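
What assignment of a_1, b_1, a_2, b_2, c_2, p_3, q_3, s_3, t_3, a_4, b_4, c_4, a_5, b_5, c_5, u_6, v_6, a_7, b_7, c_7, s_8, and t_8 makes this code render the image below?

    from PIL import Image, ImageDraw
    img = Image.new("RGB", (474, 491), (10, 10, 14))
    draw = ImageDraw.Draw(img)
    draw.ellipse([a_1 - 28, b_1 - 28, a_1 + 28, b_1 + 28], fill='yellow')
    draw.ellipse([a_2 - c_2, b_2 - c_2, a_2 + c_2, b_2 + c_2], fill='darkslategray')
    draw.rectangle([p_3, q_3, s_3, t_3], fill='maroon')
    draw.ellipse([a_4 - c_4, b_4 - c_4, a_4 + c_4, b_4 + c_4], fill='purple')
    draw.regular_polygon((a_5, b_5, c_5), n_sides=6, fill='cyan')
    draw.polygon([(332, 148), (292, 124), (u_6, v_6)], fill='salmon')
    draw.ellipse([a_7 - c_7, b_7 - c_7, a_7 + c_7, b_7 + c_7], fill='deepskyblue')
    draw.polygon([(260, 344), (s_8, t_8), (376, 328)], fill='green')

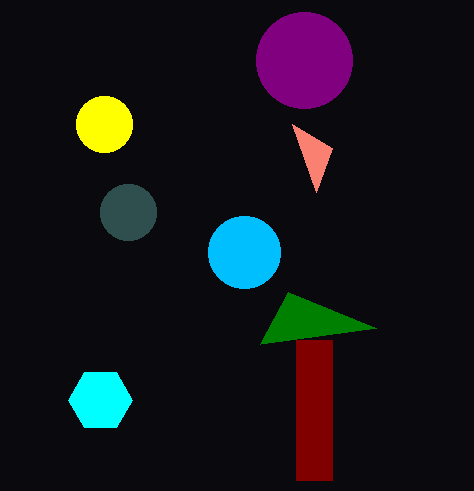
a_1 = 104; b_1 = 124; a_2 = 128; b_2 = 212; c_2 = 28; p_3 = 296; q_3 = 340; s_3 = 332; t_3 = 480; a_4 = 304; b_4 = 60; c_4 = 48; a_5 = 100; b_5 = 400; c_5 = 32; u_6 = 316; v_6 = 192; a_7 = 244; b_7 = 252; c_7 = 36; s_8 = 288; t_8 = 292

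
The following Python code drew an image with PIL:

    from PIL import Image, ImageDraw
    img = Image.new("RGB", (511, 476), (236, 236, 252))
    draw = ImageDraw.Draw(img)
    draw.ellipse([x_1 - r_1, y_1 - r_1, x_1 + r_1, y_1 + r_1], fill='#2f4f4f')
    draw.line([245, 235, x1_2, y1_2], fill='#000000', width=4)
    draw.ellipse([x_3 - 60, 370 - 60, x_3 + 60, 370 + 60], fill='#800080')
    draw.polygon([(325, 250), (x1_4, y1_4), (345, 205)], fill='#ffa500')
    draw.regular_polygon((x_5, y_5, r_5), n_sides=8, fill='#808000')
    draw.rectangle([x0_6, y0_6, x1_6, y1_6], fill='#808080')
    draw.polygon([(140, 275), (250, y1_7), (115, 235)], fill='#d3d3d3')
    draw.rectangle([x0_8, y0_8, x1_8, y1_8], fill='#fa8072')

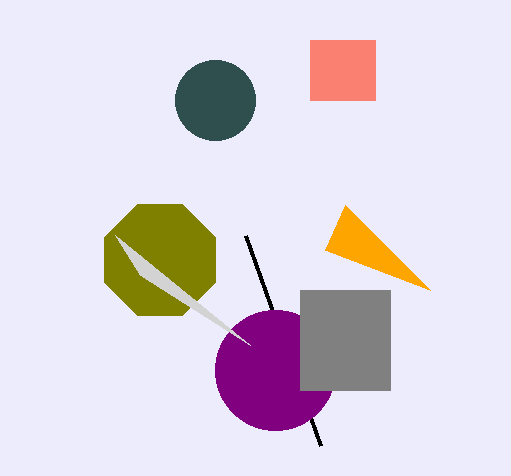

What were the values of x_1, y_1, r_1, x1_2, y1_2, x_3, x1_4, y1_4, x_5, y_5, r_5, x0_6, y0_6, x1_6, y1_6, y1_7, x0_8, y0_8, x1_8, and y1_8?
x_1 = 215
y_1 = 100
r_1 = 40
x1_2 = 320
y1_2 = 445
x_3 = 275
x1_4 = 430
y1_4 = 290
x_5 = 160
y_5 = 260
r_5 = 60
x0_6 = 300
y0_6 = 290
x1_6 = 390
y1_6 = 390
y1_7 = 345
x0_8 = 310
y0_8 = 40
x1_8 = 375
y1_8 = 100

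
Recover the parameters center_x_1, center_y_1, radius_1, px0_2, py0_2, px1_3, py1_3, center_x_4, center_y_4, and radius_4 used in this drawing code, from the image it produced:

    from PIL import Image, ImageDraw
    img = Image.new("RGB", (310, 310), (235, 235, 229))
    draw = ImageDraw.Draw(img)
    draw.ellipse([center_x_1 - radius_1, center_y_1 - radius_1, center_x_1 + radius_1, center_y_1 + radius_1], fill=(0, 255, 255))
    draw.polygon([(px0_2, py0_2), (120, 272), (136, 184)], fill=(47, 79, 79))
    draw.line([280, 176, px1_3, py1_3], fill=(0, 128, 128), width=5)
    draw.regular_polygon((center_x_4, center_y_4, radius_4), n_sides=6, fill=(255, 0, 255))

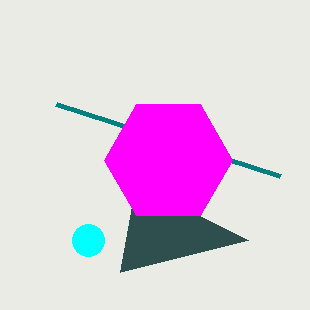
center_x_1 = 88; center_y_1 = 240; radius_1 = 16; px0_2 = 248; py0_2 = 240; px1_3 = 56; py1_3 = 104; center_x_4 = 168; center_y_4 = 160; radius_4 = 64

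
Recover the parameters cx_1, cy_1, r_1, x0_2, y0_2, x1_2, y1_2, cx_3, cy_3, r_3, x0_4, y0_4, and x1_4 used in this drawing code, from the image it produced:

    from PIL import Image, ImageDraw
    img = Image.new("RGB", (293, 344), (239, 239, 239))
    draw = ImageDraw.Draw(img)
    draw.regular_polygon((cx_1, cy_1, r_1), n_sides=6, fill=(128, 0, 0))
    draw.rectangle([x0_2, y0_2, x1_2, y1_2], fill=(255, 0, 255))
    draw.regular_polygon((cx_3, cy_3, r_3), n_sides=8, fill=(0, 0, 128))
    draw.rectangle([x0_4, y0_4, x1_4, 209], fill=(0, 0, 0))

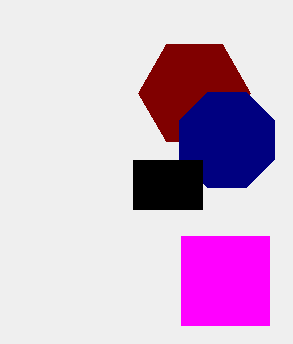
cx_1 = 194; cy_1 = 93; r_1 = 56; x0_2 = 181; y0_2 = 236; x1_2 = 269; y1_2 = 325; cx_3 = 227; cy_3 = 140; r_3 = 51; x0_4 = 133; y0_4 = 160; x1_4 = 202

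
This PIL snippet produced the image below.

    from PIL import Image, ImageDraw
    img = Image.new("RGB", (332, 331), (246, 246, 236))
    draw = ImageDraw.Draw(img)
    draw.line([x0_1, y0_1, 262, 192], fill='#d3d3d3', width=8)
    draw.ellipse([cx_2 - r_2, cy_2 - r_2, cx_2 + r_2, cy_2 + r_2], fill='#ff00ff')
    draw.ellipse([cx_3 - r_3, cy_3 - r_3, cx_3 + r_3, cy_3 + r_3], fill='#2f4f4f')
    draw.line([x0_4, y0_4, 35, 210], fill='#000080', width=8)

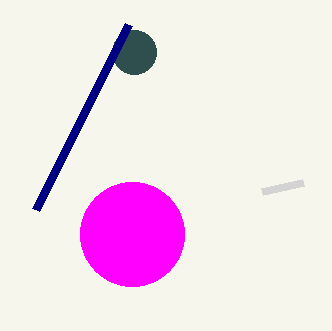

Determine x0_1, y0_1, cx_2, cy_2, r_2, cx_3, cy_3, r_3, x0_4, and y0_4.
x0_1 = 303; y0_1 = 183; cx_2 = 132; cy_2 = 234; r_2 = 52; cx_3 = 134; cy_3 = 52; r_3 = 22; x0_4 = 128; y0_4 = 25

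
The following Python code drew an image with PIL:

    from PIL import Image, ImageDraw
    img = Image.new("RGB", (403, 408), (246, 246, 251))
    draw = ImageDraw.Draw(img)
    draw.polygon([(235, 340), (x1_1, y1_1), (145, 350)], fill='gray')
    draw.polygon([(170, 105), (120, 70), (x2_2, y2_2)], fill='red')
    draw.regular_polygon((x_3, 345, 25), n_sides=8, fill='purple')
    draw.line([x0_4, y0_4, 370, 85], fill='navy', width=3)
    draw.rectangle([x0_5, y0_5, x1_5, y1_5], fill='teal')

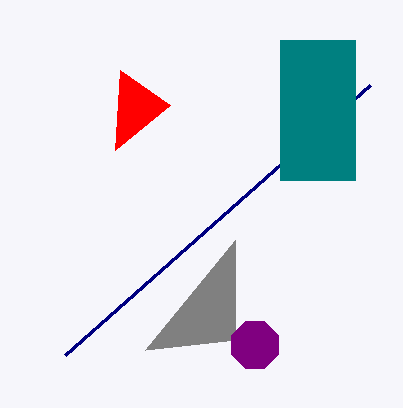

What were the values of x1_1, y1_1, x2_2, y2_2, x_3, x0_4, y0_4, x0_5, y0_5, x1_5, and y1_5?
x1_1 = 235; y1_1 = 240; x2_2 = 115; y2_2 = 150; x_3 = 255; x0_4 = 65; y0_4 = 355; x0_5 = 280; y0_5 = 40; x1_5 = 355; y1_5 = 180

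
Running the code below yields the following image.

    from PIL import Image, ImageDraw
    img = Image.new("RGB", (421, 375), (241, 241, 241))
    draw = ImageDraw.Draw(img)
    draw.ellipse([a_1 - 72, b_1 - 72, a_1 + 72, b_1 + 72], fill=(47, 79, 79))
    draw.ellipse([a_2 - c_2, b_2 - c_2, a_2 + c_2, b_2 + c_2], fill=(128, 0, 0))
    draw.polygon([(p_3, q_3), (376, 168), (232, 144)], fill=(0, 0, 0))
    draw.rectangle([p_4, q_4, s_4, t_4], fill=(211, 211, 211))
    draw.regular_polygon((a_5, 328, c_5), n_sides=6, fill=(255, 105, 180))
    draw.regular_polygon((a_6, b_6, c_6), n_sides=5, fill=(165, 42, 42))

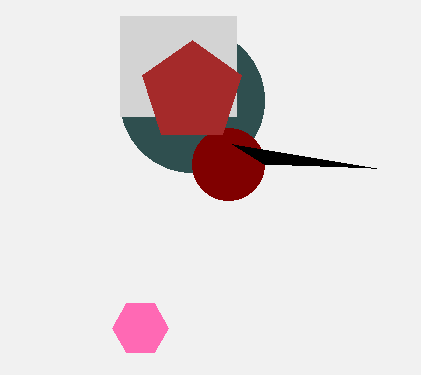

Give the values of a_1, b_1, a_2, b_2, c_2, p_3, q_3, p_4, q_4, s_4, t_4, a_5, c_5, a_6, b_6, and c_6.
a_1 = 192
b_1 = 100
a_2 = 228
b_2 = 164
c_2 = 36
p_3 = 264
q_3 = 164
p_4 = 120
q_4 = 16
s_4 = 236
t_4 = 116
a_5 = 140
c_5 = 28
a_6 = 192
b_6 = 92
c_6 = 52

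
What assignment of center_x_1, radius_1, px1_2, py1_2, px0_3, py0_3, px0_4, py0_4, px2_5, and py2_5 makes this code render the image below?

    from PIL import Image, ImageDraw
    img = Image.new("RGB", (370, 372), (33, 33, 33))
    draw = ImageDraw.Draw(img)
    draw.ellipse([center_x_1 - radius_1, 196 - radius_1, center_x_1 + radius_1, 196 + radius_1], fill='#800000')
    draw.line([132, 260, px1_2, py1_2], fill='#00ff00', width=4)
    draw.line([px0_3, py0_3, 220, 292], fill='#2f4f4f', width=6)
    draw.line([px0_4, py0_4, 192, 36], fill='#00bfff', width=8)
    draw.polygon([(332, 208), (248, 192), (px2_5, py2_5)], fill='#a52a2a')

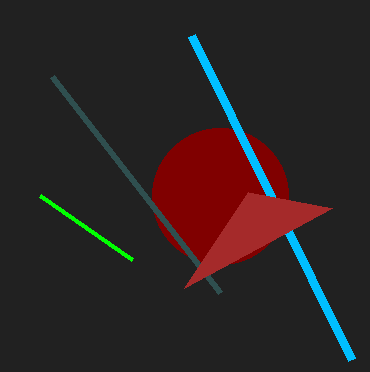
center_x_1 = 220
radius_1 = 68
px1_2 = 40
py1_2 = 196
px0_3 = 52
py0_3 = 76
px0_4 = 352
py0_4 = 360
px2_5 = 184
py2_5 = 288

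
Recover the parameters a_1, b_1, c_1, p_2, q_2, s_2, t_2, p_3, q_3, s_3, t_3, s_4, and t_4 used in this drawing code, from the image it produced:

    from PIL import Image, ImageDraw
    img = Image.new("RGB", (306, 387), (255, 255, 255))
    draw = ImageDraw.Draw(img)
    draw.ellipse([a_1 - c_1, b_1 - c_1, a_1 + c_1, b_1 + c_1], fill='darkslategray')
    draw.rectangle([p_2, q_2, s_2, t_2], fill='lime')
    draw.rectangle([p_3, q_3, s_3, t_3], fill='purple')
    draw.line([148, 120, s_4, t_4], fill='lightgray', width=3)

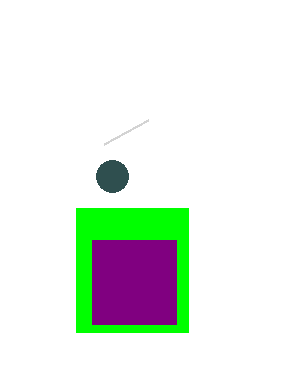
a_1 = 112
b_1 = 176
c_1 = 16
p_2 = 76
q_2 = 208
s_2 = 188
t_2 = 332
p_3 = 92
q_3 = 240
s_3 = 176
t_3 = 324
s_4 = 104
t_4 = 144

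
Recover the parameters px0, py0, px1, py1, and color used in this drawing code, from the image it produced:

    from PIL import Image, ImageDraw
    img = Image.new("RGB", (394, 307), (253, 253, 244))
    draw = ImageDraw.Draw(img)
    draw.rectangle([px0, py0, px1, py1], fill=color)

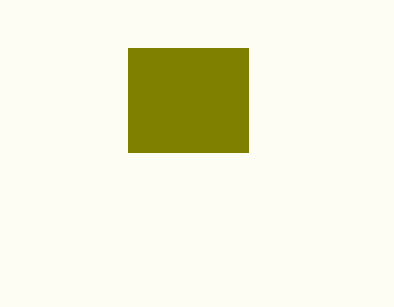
px0 = 128
py0 = 48
px1 = 248
py1 = 152
color = 'olive'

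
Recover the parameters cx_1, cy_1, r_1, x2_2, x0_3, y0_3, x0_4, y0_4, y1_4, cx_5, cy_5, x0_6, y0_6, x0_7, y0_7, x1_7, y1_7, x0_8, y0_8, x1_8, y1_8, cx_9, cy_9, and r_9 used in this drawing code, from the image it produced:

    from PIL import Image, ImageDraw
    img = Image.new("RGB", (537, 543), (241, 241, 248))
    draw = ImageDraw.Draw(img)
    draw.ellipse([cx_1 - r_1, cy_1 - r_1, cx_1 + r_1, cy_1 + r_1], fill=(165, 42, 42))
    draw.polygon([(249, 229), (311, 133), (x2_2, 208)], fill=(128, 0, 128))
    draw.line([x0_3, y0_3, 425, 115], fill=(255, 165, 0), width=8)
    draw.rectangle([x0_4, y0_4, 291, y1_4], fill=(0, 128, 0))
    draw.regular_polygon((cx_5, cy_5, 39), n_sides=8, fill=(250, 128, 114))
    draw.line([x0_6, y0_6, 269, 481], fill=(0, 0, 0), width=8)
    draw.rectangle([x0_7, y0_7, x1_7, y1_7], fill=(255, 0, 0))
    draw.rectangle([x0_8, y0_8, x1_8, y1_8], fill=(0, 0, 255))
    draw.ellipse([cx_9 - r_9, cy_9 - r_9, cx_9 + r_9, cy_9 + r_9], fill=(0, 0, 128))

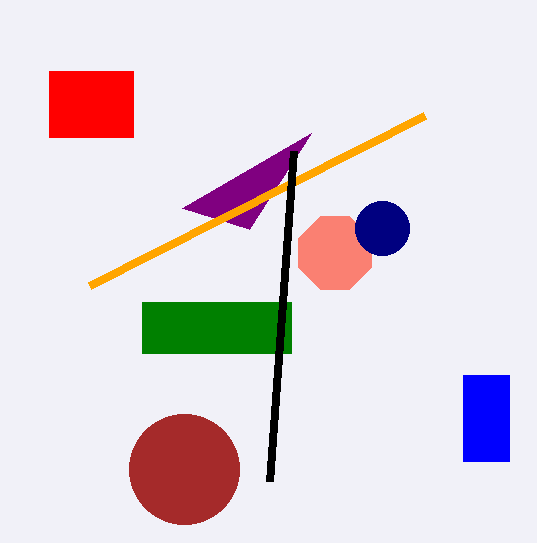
cx_1 = 184
cy_1 = 469
r_1 = 55
x2_2 = 182
x0_3 = 90
y0_3 = 285
x0_4 = 142
y0_4 = 302
y1_4 = 353
cx_5 = 335
cy_5 = 253
x0_6 = 293
y0_6 = 151
x0_7 = 49
y0_7 = 71
x1_7 = 133
y1_7 = 137
x0_8 = 463
y0_8 = 375
x1_8 = 509
y1_8 = 461
cx_9 = 382
cy_9 = 228
r_9 = 27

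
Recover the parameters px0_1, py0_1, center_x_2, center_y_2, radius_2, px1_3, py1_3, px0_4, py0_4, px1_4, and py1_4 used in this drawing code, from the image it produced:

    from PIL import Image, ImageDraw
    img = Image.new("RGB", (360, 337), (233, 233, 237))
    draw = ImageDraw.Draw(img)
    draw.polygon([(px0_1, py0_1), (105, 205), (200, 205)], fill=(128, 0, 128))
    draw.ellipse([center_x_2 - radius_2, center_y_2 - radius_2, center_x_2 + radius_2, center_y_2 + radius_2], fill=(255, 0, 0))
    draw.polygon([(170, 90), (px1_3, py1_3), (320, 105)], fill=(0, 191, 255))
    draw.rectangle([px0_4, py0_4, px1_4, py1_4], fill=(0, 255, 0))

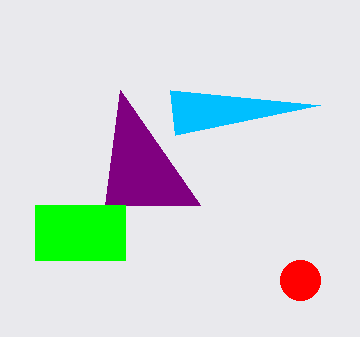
px0_1 = 120
py0_1 = 90
center_x_2 = 300
center_y_2 = 280
radius_2 = 20
px1_3 = 175
py1_3 = 135
px0_4 = 35
py0_4 = 205
px1_4 = 125
py1_4 = 260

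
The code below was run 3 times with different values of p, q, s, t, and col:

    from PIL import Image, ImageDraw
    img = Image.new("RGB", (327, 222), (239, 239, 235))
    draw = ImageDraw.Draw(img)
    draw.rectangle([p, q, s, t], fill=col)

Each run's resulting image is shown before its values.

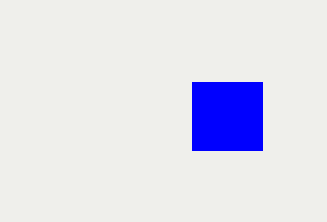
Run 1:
p = 192
q = 82
s = 262
t = 150
col = 'blue'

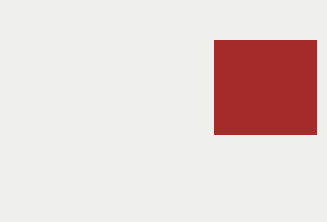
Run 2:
p = 214, q = 40, s = 316, t = 134, col = 'brown'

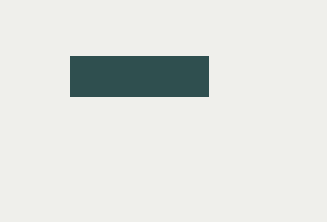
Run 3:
p = 70, q = 56, s = 208, t = 96, col = 'darkslategray'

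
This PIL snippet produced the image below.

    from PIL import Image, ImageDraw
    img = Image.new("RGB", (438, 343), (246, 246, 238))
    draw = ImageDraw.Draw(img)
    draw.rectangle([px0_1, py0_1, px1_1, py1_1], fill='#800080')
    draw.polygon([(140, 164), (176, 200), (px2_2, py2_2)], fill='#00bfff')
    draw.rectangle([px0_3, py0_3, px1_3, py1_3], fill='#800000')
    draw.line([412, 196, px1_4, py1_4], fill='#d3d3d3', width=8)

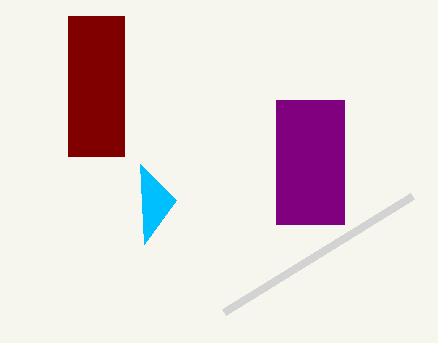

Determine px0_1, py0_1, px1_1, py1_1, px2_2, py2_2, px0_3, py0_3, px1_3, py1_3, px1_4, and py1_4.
px0_1 = 276, py0_1 = 100, px1_1 = 344, py1_1 = 224, px2_2 = 144, py2_2 = 244, px0_3 = 68, py0_3 = 16, px1_3 = 124, py1_3 = 156, px1_4 = 224, py1_4 = 312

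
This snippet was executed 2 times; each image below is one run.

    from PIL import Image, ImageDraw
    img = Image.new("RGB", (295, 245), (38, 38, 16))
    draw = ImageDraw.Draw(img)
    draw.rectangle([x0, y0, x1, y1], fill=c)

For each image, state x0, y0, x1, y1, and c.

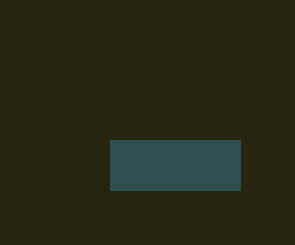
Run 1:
x0 = 110, y0 = 140, x1 = 240, y1 = 190, c = 'darkslategray'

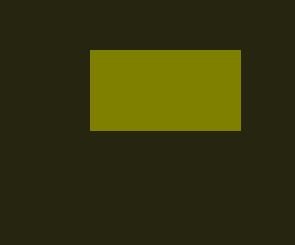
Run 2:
x0 = 90; y0 = 50; x1 = 240; y1 = 130; c = 'olive'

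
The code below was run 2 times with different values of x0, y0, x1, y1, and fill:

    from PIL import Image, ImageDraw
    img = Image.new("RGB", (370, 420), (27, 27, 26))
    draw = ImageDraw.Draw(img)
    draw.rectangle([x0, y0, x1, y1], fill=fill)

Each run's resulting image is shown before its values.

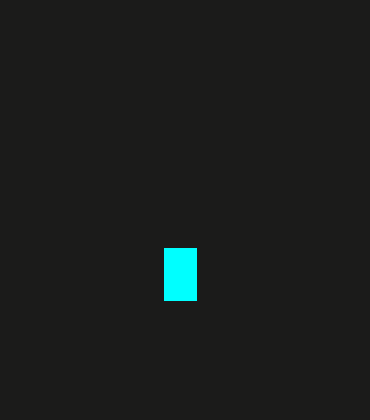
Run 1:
x0 = 164; y0 = 248; x1 = 196; y1 = 300; fill = 'cyan'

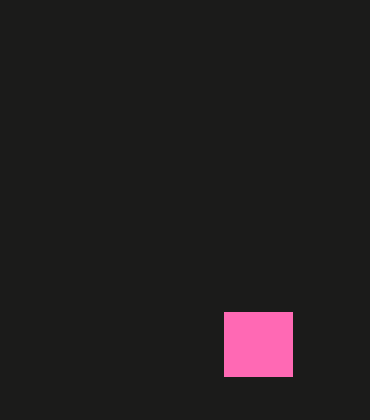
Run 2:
x0 = 224
y0 = 312
x1 = 292
y1 = 376
fill = 'hotpink'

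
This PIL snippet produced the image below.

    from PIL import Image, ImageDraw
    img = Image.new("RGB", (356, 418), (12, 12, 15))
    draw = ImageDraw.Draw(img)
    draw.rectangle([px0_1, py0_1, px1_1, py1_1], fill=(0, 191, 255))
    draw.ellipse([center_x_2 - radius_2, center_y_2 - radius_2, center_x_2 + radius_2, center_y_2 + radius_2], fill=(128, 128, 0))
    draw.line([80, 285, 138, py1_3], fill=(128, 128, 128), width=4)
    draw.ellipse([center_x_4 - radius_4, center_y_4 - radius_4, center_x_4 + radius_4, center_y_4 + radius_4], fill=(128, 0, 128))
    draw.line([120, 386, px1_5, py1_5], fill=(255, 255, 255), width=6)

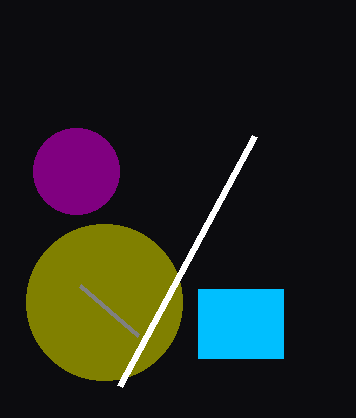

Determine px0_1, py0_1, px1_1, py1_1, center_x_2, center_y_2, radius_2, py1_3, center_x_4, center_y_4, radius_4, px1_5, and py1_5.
px0_1 = 198; py0_1 = 289; px1_1 = 283; py1_1 = 358; center_x_2 = 104; center_y_2 = 302; radius_2 = 78; py1_3 = 335; center_x_4 = 76; center_y_4 = 171; radius_4 = 43; px1_5 = 255; py1_5 = 136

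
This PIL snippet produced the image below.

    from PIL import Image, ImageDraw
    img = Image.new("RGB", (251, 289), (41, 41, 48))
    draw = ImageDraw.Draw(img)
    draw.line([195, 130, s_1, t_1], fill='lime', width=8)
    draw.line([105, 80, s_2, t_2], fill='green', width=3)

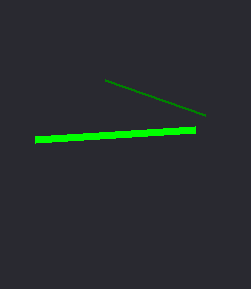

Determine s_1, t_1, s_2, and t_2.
s_1 = 35, t_1 = 140, s_2 = 205, t_2 = 115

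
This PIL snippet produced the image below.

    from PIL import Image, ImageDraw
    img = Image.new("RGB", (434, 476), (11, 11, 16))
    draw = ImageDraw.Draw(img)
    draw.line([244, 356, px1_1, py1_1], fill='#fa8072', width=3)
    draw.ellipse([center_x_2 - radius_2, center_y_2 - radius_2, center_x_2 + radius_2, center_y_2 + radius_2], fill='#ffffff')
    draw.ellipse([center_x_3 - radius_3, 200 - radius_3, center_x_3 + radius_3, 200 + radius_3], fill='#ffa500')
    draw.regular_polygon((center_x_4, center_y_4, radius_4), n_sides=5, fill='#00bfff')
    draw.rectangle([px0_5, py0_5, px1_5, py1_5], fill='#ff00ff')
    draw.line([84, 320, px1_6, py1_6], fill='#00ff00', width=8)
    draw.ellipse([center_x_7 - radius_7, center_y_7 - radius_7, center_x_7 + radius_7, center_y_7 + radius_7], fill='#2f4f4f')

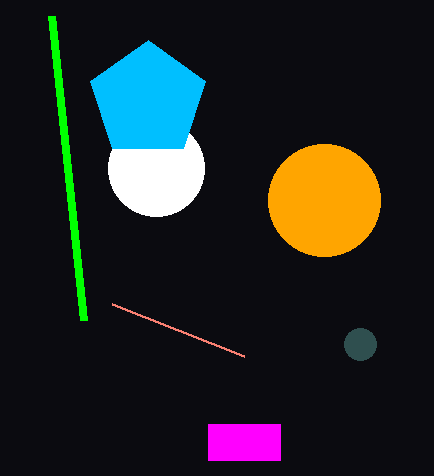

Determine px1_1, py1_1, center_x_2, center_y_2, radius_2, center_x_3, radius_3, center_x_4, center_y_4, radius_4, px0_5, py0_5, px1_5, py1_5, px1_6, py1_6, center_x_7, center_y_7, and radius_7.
px1_1 = 112
py1_1 = 304
center_x_2 = 156
center_y_2 = 168
radius_2 = 48
center_x_3 = 324
radius_3 = 56
center_x_4 = 148
center_y_4 = 100
radius_4 = 60
px0_5 = 208
py0_5 = 424
px1_5 = 280
py1_5 = 460
px1_6 = 52
py1_6 = 16
center_x_7 = 360
center_y_7 = 344
radius_7 = 16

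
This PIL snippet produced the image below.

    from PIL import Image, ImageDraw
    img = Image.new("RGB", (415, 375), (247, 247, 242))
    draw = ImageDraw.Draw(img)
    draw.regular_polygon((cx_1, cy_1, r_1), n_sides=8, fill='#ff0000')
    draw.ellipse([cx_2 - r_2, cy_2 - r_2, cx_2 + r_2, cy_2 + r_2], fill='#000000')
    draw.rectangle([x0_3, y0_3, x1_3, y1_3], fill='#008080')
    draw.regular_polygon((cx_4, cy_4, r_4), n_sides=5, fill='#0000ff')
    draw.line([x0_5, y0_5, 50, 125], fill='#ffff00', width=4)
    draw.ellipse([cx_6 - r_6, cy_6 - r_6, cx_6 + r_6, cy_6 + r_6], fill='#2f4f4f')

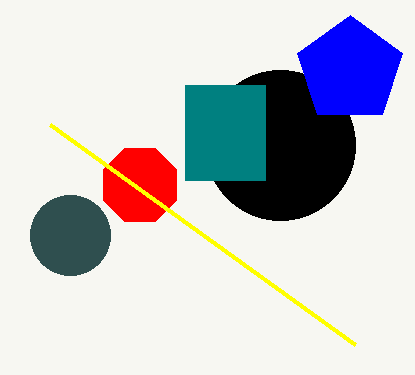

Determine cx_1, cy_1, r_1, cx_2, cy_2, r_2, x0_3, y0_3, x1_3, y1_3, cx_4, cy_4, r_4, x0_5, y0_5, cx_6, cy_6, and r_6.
cx_1 = 140
cy_1 = 185
r_1 = 40
cx_2 = 280
cy_2 = 145
r_2 = 75
x0_3 = 185
y0_3 = 85
x1_3 = 265
y1_3 = 180
cx_4 = 350
cy_4 = 70
r_4 = 55
x0_5 = 355
y0_5 = 345
cx_6 = 70
cy_6 = 235
r_6 = 40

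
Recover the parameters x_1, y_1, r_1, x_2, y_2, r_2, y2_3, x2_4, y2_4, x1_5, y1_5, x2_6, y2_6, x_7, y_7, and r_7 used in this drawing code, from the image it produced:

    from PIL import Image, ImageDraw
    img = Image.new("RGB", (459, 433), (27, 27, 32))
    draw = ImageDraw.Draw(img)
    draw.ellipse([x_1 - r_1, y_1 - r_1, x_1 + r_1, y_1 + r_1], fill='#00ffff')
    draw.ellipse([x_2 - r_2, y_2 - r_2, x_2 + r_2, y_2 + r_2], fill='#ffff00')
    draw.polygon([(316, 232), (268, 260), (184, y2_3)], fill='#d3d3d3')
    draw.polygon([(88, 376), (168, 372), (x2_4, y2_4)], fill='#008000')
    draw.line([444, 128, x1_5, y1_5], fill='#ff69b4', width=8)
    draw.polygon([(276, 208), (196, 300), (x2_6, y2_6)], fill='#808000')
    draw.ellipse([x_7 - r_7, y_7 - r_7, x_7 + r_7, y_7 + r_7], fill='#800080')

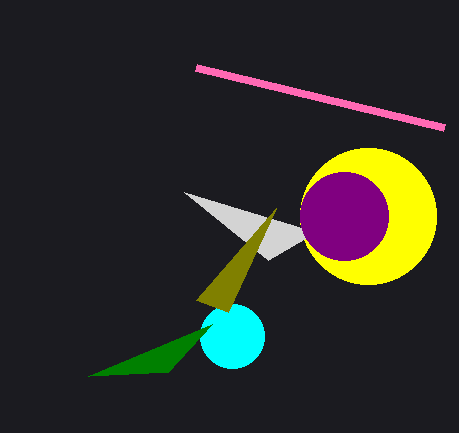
x_1 = 232, y_1 = 336, r_1 = 32, x_2 = 368, y_2 = 216, r_2 = 68, y2_3 = 192, x2_4 = 212, y2_4 = 324, x1_5 = 196, y1_5 = 68, x2_6 = 228, y2_6 = 312, x_7 = 344, y_7 = 216, r_7 = 44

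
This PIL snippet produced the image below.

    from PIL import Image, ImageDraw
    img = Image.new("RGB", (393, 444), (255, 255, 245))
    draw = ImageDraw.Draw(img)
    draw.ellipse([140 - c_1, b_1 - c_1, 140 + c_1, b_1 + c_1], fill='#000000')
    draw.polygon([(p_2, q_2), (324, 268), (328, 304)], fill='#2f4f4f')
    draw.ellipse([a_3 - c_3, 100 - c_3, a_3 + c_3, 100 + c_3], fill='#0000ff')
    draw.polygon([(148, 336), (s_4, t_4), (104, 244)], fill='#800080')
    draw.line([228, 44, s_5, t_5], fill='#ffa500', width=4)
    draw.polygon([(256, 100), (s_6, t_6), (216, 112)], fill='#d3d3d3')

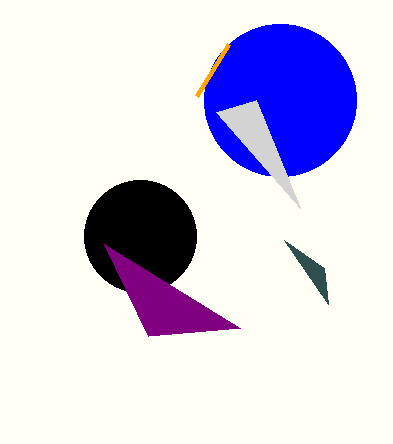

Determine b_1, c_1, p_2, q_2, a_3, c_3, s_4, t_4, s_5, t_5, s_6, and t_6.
b_1 = 236
c_1 = 56
p_2 = 284
q_2 = 240
a_3 = 280
c_3 = 76
s_4 = 240
t_4 = 328
s_5 = 196
t_5 = 96
s_6 = 300
t_6 = 208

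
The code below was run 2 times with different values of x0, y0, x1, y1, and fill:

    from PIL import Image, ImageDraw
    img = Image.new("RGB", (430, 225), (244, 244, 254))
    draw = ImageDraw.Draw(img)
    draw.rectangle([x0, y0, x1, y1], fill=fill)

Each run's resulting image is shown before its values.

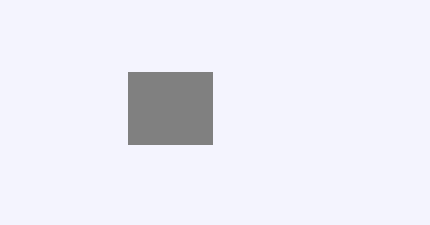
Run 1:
x0 = 128; y0 = 72; x1 = 212; y1 = 144; fill = 'gray'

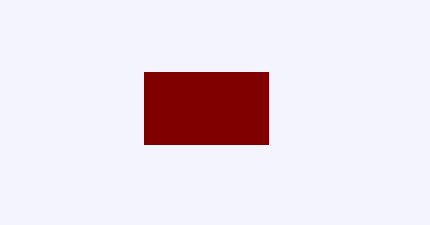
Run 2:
x0 = 144; y0 = 72; x1 = 268; y1 = 144; fill = 'maroon'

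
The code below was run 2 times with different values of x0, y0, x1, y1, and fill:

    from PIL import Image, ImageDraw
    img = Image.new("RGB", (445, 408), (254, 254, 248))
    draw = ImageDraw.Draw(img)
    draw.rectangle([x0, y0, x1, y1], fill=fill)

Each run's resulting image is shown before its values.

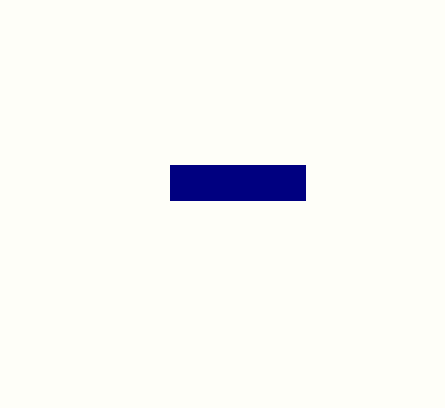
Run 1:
x0 = 170, y0 = 165, x1 = 305, y1 = 200, fill = 'navy'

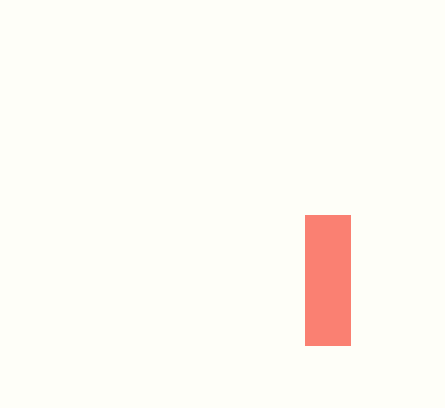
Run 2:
x0 = 305; y0 = 215; x1 = 350; y1 = 345; fill = 'salmon'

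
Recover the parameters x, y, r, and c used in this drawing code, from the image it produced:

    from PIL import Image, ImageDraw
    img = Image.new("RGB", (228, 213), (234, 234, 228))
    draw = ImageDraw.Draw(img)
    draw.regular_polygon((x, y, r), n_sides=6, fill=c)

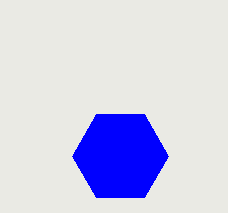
x = 120, y = 156, r = 48, c = 'blue'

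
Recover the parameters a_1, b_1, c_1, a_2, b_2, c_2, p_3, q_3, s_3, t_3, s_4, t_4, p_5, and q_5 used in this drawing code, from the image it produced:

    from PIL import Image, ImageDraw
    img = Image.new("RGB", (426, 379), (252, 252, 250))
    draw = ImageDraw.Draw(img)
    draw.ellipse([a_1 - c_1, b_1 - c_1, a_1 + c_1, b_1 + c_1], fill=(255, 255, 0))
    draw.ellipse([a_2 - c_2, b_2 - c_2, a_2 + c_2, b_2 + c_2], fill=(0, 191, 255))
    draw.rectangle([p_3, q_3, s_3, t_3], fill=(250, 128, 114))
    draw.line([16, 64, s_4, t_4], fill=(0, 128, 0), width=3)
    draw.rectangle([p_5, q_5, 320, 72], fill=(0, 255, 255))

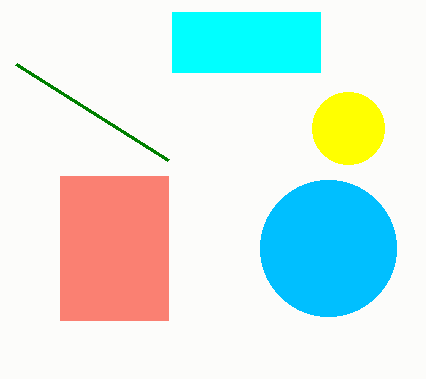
a_1 = 348; b_1 = 128; c_1 = 36; a_2 = 328; b_2 = 248; c_2 = 68; p_3 = 60; q_3 = 176; s_3 = 168; t_3 = 320; s_4 = 168; t_4 = 160; p_5 = 172; q_5 = 12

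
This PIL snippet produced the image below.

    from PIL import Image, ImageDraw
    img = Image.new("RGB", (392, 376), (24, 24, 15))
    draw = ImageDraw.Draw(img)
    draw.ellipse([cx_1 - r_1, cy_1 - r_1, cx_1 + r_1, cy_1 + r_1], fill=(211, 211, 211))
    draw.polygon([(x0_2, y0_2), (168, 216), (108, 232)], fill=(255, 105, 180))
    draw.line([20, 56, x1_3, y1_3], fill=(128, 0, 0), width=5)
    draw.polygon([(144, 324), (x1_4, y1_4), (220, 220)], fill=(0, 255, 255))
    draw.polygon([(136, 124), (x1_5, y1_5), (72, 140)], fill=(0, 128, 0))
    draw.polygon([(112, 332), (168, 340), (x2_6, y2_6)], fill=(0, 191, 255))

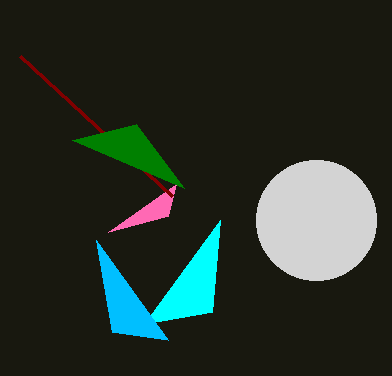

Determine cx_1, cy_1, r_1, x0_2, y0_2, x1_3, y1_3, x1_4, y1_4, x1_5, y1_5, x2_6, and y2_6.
cx_1 = 316; cy_1 = 220; r_1 = 60; x0_2 = 176; y0_2 = 184; x1_3 = 172; y1_3 = 196; x1_4 = 212; y1_4 = 312; x1_5 = 184; y1_5 = 188; x2_6 = 96; y2_6 = 240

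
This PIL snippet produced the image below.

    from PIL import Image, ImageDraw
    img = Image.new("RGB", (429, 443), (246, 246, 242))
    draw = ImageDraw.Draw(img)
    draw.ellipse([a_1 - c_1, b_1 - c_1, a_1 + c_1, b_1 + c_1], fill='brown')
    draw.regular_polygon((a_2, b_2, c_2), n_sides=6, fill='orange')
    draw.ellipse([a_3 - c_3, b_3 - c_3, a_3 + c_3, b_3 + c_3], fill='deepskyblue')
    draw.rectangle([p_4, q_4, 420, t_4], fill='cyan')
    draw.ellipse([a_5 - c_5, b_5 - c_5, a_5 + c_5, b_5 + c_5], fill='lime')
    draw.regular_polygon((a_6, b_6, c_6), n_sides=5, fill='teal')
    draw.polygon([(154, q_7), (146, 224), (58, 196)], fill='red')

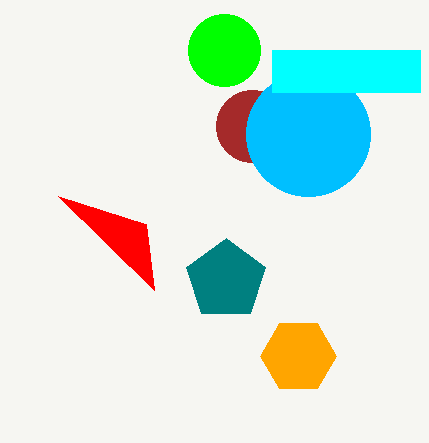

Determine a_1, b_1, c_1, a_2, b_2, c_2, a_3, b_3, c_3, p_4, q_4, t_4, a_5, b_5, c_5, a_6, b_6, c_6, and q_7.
a_1 = 252; b_1 = 126; c_1 = 36; a_2 = 298; b_2 = 356; c_2 = 38; a_3 = 308; b_3 = 134; c_3 = 62; p_4 = 272; q_4 = 50; t_4 = 92; a_5 = 224; b_5 = 50; c_5 = 36; a_6 = 226; b_6 = 280; c_6 = 42; q_7 = 290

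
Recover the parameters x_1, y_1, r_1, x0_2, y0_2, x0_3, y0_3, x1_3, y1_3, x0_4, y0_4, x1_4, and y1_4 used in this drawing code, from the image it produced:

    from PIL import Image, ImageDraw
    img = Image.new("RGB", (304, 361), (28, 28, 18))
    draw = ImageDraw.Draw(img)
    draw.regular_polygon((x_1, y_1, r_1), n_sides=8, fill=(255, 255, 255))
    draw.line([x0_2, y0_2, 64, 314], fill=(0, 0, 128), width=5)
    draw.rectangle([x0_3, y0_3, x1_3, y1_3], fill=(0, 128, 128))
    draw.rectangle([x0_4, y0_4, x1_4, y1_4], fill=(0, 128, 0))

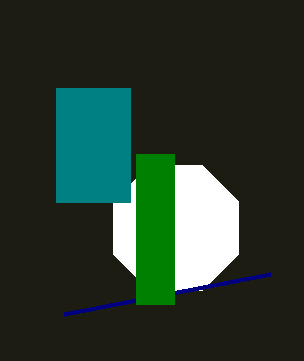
x_1 = 176
y_1 = 228
r_1 = 68
x0_2 = 270
y0_2 = 274
x0_3 = 56
y0_3 = 88
x1_3 = 130
y1_3 = 202
x0_4 = 136
y0_4 = 154
x1_4 = 174
y1_4 = 304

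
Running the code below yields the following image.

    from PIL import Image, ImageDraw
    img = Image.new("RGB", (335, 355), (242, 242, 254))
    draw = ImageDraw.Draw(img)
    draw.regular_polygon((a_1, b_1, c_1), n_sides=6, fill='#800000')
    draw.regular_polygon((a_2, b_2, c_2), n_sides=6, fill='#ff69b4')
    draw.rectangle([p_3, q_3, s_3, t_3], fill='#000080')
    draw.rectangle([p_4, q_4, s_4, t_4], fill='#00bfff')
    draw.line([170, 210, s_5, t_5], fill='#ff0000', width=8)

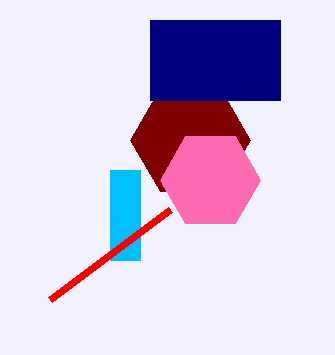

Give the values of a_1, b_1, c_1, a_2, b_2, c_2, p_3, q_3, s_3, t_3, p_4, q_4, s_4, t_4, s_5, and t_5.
a_1 = 190
b_1 = 140
c_1 = 60
a_2 = 210
b_2 = 180
c_2 = 50
p_3 = 150
q_3 = 20
s_3 = 280
t_3 = 100
p_4 = 110
q_4 = 170
s_4 = 140
t_4 = 260
s_5 = 50
t_5 = 300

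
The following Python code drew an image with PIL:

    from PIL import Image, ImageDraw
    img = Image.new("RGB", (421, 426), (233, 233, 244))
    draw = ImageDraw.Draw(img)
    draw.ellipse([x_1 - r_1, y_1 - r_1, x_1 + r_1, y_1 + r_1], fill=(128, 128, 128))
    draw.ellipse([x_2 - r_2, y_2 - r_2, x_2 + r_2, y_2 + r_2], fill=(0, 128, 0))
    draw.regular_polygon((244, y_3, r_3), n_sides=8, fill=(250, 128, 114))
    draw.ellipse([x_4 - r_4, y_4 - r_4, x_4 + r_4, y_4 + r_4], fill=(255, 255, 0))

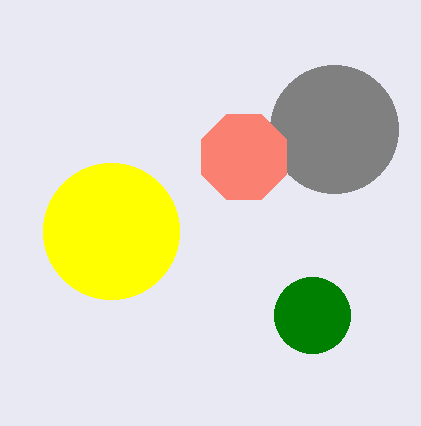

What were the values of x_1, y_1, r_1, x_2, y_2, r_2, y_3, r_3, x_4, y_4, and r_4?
x_1 = 334, y_1 = 129, r_1 = 64, x_2 = 312, y_2 = 315, r_2 = 38, y_3 = 157, r_3 = 46, x_4 = 111, y_4 = 231, r_4 = 68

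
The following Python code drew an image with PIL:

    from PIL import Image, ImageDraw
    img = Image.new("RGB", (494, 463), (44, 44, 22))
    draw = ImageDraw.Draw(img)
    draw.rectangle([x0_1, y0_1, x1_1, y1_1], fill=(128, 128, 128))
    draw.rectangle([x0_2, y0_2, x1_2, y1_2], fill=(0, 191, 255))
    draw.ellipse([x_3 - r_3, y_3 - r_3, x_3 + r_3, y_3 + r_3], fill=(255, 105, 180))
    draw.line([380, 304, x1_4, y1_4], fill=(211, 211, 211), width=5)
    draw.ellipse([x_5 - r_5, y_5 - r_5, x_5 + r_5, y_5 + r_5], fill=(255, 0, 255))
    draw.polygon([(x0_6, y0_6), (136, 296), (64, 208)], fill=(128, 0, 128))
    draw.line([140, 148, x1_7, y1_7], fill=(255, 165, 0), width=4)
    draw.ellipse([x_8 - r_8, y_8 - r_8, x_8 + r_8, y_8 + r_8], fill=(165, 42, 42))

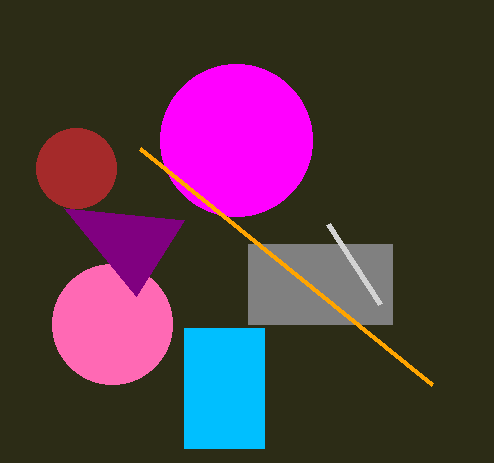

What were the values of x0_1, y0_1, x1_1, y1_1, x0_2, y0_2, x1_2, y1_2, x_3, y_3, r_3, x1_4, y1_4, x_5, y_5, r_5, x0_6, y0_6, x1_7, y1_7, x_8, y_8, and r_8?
x0_1 = 248; y0_1 = 244; x1_1 = 392; y1_1 = 324; x0_2 = 184; y0_2 = 328; x1_2 = 264; y1_2 = 448; x_3 = 112; y_3 = 324; r_3 = 60; x1_4 = 328; y1_4 = 224; x_5 = 236; y_5 = 140; r_5 = 76; x0_6 = 184; y0_6 = 220; x1_7 = 432; y1_7 = 384; x_8 = 76; y_8 = 168; r_8 = 40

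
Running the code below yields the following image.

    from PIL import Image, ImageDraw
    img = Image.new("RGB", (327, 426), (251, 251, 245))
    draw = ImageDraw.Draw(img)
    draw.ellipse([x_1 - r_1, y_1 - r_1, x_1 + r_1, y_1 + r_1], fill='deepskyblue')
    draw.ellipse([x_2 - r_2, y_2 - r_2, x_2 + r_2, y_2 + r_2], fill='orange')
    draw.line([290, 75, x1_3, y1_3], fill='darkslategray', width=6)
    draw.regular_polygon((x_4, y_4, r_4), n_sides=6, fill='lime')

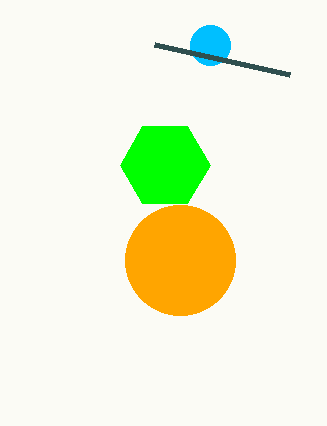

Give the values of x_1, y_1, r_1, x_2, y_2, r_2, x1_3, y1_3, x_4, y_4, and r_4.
x_1 = 210
y_1 = 45
r_1 = 20
x_2 = 180
y_2 = 260
r_2 = 55
x1_3 = 155
y1_3 = 45
x_4 = 165
y_4 = 165
r_4 = 45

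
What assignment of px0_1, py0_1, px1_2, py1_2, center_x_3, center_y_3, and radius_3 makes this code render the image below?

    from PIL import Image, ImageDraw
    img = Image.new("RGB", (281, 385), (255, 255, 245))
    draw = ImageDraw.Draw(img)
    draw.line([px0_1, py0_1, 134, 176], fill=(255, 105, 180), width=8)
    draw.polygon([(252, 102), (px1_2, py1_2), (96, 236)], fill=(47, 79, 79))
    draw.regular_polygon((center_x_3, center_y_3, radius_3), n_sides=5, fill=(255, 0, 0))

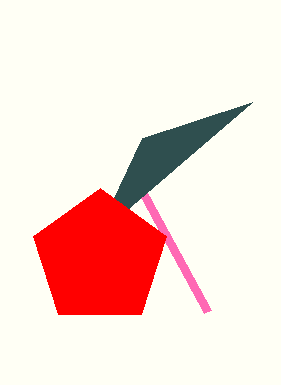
px0_1 = 208
py0_1 = 312
px1_2 = 142
py1_2 = 138
center_x_3 = 100
center_y_3 = 258
radius_3 = 70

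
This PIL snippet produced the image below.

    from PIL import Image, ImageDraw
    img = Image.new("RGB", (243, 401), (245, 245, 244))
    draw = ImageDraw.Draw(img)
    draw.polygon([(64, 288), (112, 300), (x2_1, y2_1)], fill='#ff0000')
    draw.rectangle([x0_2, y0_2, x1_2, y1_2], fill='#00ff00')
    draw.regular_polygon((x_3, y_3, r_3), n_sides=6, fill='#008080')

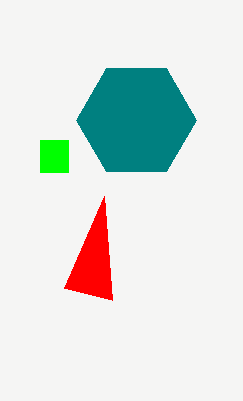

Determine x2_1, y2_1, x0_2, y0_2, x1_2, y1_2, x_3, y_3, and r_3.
x2_1 = 104, y2_1 = 196, x0_2 = 40, y0_2 = 140, x1_2 = 68, y1_2 = 172, x_3 = 136, y_3 = 120, r_3 = 60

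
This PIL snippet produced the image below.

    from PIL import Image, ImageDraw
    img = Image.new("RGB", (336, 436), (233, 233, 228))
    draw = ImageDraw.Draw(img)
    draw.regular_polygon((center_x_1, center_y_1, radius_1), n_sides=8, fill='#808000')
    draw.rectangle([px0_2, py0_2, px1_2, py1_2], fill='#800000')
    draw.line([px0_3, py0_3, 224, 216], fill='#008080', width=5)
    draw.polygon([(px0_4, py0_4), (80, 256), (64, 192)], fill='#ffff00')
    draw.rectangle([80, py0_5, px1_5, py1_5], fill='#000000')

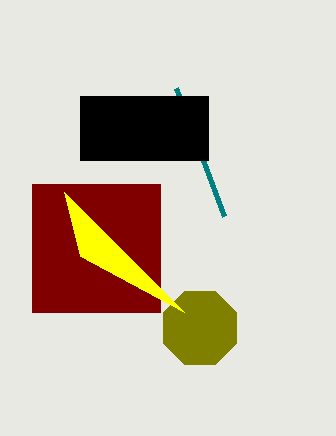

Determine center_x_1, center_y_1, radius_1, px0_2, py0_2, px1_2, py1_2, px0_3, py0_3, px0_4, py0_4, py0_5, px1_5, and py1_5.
center_x_1 = 200
center_y_1 = 328
radius_1 = 40
px0_2 = 32
py0_2 = 184
px1_2 = 160
py1_2 = 312
px0_3 = 176
py0_3 = 88
px0_4 = 184
py0_4 = 312
py0_5 = 96
px1_5 = 208
py1_5 = 160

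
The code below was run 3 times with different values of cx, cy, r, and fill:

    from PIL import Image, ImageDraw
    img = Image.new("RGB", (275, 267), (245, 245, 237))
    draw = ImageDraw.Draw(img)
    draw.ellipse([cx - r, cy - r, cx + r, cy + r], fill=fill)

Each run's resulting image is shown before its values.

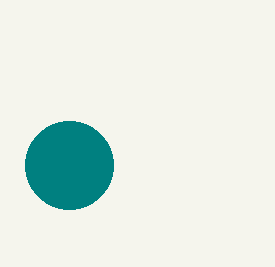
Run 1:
cx = 69
cy = 165
r = 44
fill = 'teal'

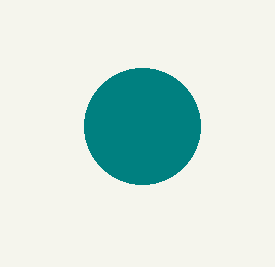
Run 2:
cx = 142, cy = 126, r = 58, fill = 'teal'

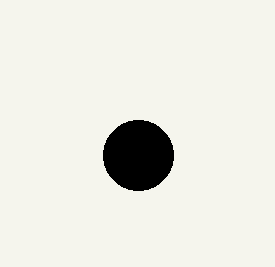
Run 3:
cx = 138, cy = 155, r = 35, fill = 'black'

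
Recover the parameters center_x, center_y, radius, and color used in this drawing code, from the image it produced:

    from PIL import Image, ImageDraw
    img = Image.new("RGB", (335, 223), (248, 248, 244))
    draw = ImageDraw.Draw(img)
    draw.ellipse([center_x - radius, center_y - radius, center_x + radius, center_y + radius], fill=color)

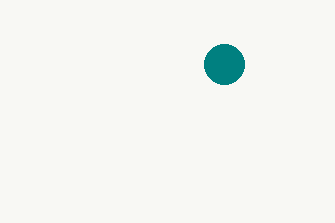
center_x = 224; center_y = 64; radius = 20; color = 'teal'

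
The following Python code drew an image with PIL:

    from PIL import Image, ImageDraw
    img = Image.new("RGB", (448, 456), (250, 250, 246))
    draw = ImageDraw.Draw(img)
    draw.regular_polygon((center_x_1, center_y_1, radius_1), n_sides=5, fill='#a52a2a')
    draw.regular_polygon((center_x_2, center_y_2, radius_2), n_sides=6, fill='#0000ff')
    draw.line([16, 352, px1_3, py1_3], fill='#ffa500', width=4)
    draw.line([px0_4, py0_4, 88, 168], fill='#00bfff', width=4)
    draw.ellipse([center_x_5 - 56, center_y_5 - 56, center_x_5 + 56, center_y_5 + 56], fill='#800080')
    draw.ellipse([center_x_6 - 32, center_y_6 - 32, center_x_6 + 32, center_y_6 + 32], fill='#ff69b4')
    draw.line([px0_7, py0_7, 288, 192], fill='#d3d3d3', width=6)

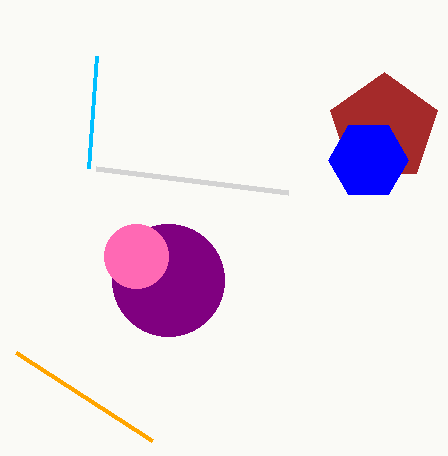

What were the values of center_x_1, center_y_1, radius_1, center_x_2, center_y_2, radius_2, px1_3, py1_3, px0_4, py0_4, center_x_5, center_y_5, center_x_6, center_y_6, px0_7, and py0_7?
center_x_1 = 384
center_y_1 = 128
radius_1 = 56
center_x_2 = 368
center_y_2 = 160
radius_2 = 40
px1_3 = 152
py1_3 = 440
px0_4 = 96
py0_4 = 56
center_x_5 = 168
center_y_5 = 280
center_x_6 = 136
center_y_6 = 256
px0_7 = 96
py0_7 = 168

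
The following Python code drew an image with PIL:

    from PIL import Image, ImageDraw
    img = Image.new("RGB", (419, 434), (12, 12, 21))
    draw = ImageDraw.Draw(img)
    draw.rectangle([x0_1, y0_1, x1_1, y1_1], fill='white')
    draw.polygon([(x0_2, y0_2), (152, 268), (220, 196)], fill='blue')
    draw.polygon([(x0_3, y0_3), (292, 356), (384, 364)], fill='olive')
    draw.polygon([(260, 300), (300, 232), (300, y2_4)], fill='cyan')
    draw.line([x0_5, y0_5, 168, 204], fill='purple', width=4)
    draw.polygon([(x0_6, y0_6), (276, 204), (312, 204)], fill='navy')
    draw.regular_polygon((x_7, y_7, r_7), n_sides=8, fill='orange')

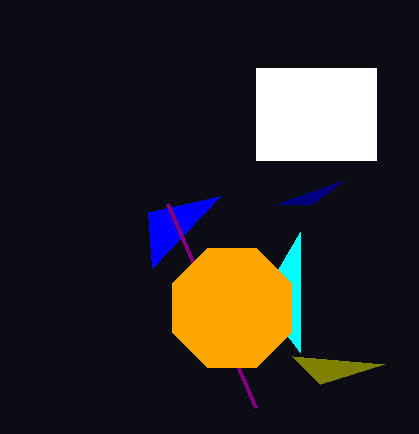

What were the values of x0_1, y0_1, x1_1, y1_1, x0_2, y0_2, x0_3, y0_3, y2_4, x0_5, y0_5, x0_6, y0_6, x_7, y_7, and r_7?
x0_1 = 256
y0_1 = 68
x1_1 = 376
y1_1 = 160
x0_2 = 148
y0_2 = 212
x0_3 = 320
y0_3 = 384
y2_4 = 352
x0_5 = 256
y0_5 = 408
x0_6 = 344
y0_6 = 180
x_7 = 232
y_7 = 308
r_7 = 64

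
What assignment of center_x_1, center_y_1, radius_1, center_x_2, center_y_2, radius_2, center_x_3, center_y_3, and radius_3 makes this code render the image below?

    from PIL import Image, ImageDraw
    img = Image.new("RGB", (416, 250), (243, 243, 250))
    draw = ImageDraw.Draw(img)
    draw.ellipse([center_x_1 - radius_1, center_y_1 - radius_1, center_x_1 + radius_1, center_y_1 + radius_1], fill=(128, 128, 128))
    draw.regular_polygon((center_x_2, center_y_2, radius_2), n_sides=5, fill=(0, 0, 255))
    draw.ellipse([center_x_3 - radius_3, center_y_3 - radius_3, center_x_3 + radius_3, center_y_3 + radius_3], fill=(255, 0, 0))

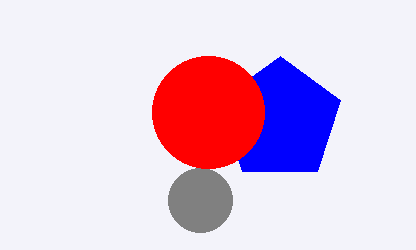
center_x_1 = 200, center_y_1 = 200, radius_1 = 32, center_x_2 = 280, center_y_2 = 120, radius_2 = 64, center_x_3 = 208, center_y_3 = 112, radius_3 = 56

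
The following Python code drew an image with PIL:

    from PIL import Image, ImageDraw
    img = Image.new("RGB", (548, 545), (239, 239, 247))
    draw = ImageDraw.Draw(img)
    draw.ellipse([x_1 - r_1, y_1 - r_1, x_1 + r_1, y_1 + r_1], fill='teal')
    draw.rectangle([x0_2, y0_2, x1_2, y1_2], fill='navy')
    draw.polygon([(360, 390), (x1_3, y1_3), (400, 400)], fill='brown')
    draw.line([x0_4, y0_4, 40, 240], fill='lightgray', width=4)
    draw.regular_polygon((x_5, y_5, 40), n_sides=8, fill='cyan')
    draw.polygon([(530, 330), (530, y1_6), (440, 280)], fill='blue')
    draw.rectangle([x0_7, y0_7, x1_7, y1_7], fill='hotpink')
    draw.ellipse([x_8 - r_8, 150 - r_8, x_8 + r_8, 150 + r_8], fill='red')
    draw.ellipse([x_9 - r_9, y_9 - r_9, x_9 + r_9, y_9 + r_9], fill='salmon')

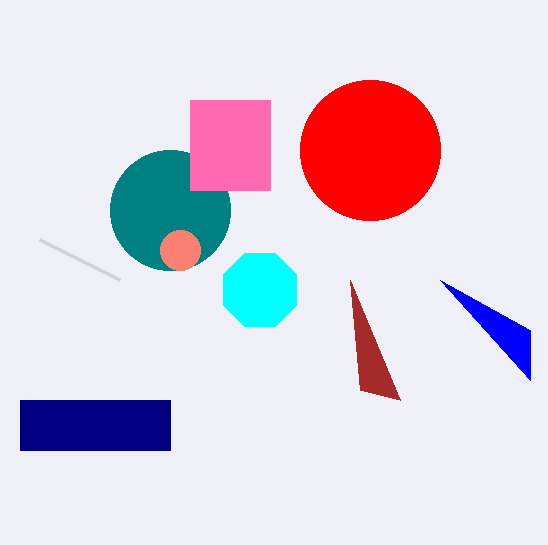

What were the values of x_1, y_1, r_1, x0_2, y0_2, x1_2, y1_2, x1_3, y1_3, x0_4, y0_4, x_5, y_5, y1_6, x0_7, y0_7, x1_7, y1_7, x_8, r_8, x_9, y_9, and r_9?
x_1 = 170, y_1 = 210, r_1 = 60, x0_2 = 20, y0_2 = 400, x1_2 = 170, y1_2 = 450, x1_3 = 350, y1_3 = 280, x0_4 = 120, y0_4 = 280, x_5 = 260, y_5 = 290, y1_6 = 380, x0_7 = 190, y0_7 = 100, x1_7 = 270, y1_7 = 190, x_8 = 370, r_8 = 70, x_9 = 180, y_9 = 250, r_9 = 20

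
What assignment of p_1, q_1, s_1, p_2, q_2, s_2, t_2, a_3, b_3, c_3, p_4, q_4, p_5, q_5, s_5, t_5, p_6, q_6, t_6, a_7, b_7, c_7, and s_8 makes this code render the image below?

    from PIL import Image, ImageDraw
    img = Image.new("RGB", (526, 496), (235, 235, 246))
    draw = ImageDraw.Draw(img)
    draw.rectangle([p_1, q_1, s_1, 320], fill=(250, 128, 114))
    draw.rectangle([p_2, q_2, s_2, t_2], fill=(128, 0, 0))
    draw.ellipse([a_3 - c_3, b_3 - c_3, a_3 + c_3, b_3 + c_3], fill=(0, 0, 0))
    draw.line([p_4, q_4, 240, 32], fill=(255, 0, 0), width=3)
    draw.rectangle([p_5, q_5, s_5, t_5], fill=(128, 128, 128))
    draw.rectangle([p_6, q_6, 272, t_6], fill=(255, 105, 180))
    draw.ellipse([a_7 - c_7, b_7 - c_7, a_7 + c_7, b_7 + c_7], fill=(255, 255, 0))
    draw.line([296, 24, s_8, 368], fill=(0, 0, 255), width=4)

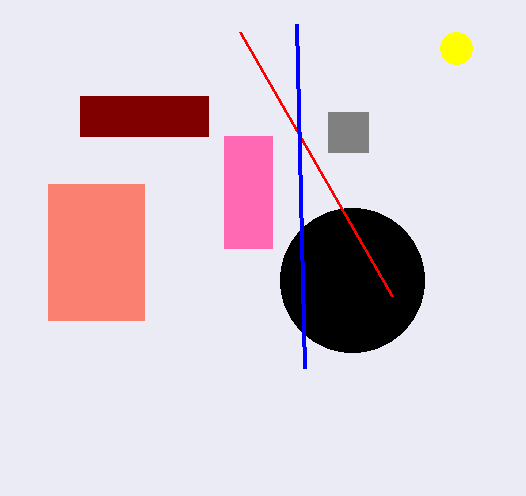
p_1 = 48
q_1 = 184
s_1 = 144
p_2 = 80
q_2 = 96
s_2 = 208
t_2 = 136
a_3 = 352
b_3 = 280
c_3 = 72
p_4 = 392
q_4 = 296
p_5 = 328
q_5 = 112
s_5 = 368
t_5 = 152
p_6 = 224
q_6 = 136
t_6 = 248
a_7 = 456
b_7 = 48
c_7 = 16
s_8 = 304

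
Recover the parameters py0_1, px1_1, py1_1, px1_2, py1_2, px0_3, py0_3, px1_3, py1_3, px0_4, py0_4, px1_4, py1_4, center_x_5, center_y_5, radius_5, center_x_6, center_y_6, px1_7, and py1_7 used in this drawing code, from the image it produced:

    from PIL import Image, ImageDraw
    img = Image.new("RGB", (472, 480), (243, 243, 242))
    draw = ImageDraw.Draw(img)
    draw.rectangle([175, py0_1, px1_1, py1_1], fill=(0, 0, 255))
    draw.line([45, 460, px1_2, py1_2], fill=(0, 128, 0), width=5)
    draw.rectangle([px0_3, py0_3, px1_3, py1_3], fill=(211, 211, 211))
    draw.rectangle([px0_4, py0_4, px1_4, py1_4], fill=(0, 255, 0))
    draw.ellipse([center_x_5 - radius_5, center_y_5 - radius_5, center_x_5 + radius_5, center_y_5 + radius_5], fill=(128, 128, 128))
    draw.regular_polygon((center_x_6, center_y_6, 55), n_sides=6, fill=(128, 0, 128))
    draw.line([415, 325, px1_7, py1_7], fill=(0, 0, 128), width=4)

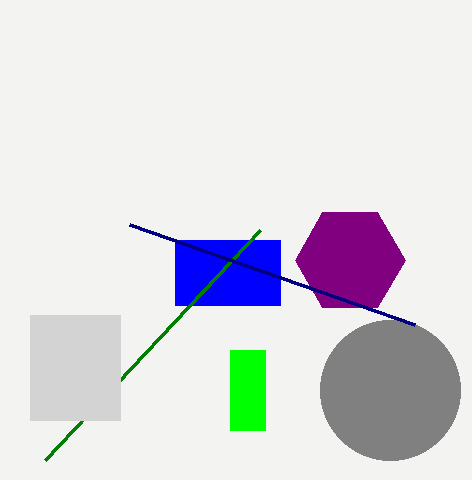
py0_1 = 240, px1_1 = 280, py1_1 = 305, px1_2 = 260, py1_2 = 230, px0_3 = 30, py0_3 = 315, px1_3 = 120, py1_3 = 420, px0_4 = 230, py0_4 = 350, px1_4 = 265, py1_4 = 430, center_x_5 = 390, center_y_5 = 390, radius_5 = 70, center_x_6 = 350, center_y_6 = 260, px1_7 = 130, py1_7 = 225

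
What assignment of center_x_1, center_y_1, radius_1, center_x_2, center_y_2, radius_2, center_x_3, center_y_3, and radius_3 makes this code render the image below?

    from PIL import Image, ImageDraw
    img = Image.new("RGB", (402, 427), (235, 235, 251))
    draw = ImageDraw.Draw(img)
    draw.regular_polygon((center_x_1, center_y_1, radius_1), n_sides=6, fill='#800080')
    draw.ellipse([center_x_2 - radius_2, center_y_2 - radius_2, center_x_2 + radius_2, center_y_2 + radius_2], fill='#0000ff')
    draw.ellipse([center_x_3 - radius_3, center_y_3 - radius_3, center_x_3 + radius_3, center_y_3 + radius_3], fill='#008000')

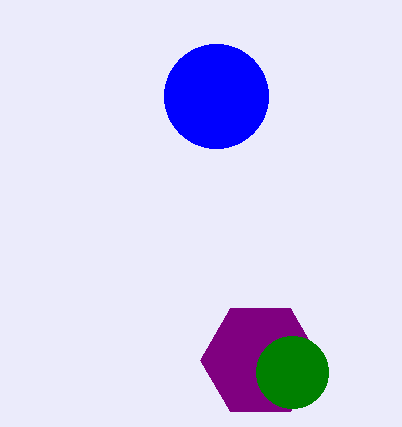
center_x_1 = 260; center_y_1 = 360; radius_1 = 60; center_x_2 = 216; center_y_2 = 96; radius_2 = 52; center_x_3 = 292; center_y_3 = 372; radius_3 = 36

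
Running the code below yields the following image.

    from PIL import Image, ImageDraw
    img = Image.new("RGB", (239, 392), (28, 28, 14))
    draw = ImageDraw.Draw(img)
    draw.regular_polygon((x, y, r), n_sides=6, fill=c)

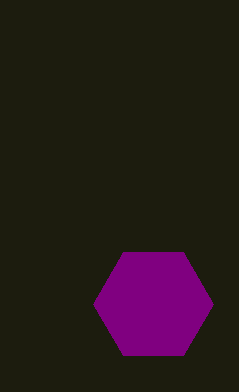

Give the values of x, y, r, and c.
x = 153
y = 304
r = 60
c = 'purple'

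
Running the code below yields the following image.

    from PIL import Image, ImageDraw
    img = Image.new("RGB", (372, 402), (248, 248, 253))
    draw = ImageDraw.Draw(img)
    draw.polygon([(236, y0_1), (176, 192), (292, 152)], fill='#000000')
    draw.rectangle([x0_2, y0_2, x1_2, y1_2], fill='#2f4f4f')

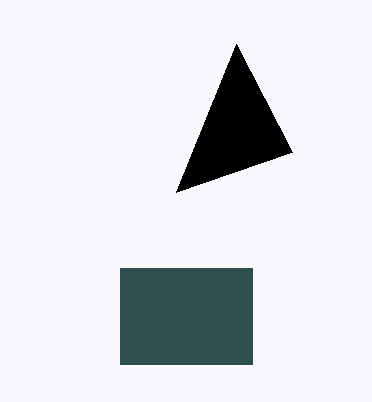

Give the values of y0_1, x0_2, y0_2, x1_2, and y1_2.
y0_1 = 44, x0_2 = 120, y0_2 = 268, x1_2 = 252, y1_2 = 364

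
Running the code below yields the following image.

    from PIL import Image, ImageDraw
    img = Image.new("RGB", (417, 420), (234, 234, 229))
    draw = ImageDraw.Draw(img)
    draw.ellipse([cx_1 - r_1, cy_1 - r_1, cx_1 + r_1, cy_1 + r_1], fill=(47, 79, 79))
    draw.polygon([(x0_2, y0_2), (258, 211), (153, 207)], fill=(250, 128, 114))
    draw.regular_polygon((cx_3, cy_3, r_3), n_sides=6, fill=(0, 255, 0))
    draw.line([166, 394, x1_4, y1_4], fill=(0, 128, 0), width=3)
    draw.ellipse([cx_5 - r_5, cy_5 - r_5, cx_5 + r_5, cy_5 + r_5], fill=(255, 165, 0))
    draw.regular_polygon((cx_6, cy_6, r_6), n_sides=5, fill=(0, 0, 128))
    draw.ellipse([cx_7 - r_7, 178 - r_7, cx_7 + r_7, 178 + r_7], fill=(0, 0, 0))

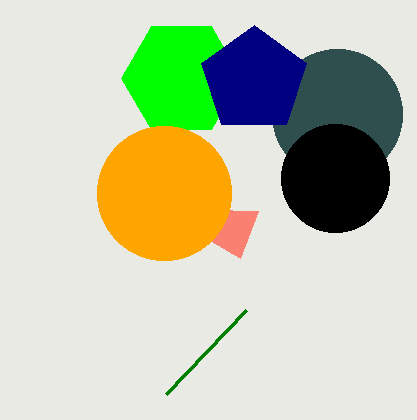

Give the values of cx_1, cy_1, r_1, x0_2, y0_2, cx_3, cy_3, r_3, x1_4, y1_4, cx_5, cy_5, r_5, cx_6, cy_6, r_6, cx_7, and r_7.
cx_1 = 337; cy_1 = 114; r_1 = 65; x0_2 = 240; y0_2 = 258; cx_3 = 181; cy_3 = 78; r_3 = 60; x1_4 = 246; y1_4 = 310; cx_5 = 164; cy_5 = 193; r_5 = 67; cx_6 = 254; cy_6 = 80; r_6 = 55; cx_7 = 335; r_7 = 54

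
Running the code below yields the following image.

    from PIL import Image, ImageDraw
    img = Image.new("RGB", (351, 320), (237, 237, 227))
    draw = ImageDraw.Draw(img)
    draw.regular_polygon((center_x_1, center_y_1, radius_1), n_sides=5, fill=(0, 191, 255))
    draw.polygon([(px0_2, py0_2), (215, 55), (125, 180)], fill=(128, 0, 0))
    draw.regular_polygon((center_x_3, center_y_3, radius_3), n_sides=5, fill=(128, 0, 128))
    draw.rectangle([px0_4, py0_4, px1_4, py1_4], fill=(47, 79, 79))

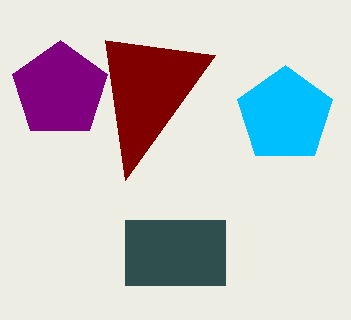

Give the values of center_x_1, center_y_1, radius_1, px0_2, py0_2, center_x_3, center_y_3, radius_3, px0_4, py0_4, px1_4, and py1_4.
center_x_1 = 285
center_y_1 = 115
radius_1 = 50
px0_2 = 105
py0_2 = 40
center_x_3 = 60
center_y_3 = 90
radius_3 = 50
px0_4 = 125
py0_4 = 220
px1_4 = 225
py1_4 = 285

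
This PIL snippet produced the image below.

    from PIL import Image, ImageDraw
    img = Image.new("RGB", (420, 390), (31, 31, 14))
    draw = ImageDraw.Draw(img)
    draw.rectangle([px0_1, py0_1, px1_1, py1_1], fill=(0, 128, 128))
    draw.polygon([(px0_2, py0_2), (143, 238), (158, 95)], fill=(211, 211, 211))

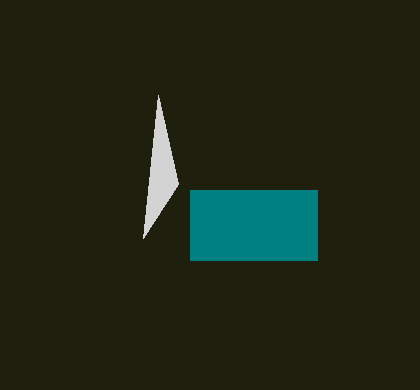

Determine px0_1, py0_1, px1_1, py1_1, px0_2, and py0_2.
px0_1 = 190; py0_1 = 190; px1_1 = 317; py1_1 = 260; px0_2 = 178; py0_2 = 184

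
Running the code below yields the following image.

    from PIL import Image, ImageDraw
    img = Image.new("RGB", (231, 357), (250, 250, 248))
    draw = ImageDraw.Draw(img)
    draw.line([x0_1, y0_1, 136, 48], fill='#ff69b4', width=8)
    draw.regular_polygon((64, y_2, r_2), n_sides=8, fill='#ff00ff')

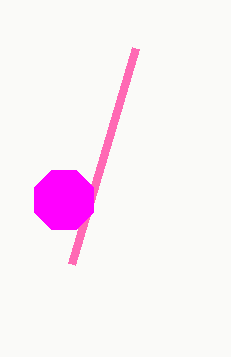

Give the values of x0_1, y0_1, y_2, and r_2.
x0_1 = 72
y0_1 = 264
y_2 = 200
r_2 = 32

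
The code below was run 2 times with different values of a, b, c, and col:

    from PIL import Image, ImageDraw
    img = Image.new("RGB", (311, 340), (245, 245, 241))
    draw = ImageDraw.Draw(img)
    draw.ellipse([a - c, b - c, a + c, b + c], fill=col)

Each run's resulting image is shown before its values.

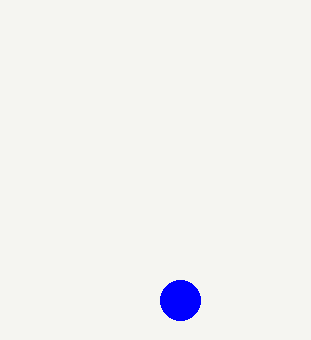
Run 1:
a = 180
b = 300
c = 20
col = 'blue'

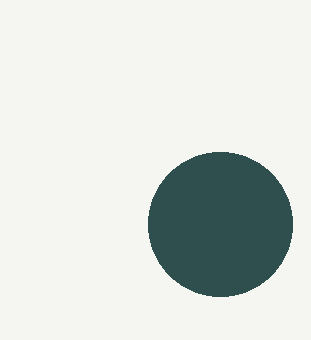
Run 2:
a = 220, b = 224, c = 72, col = 'darkslategray'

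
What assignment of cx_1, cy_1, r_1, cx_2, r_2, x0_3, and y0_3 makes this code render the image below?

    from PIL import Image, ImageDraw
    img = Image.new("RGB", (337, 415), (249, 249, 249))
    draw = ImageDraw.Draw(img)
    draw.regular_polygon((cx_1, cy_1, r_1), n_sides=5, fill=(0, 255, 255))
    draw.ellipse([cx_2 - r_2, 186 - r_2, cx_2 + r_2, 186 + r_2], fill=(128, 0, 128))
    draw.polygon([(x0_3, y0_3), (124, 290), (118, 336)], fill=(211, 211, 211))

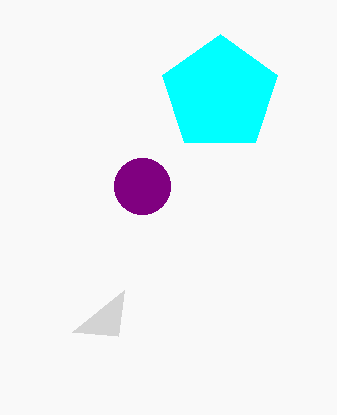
cx_1 = 220
cy_1 = 94
r_1 = 60
cx_2 = 142
r_2 = 28
x0_3 = 72
y0_3 = 332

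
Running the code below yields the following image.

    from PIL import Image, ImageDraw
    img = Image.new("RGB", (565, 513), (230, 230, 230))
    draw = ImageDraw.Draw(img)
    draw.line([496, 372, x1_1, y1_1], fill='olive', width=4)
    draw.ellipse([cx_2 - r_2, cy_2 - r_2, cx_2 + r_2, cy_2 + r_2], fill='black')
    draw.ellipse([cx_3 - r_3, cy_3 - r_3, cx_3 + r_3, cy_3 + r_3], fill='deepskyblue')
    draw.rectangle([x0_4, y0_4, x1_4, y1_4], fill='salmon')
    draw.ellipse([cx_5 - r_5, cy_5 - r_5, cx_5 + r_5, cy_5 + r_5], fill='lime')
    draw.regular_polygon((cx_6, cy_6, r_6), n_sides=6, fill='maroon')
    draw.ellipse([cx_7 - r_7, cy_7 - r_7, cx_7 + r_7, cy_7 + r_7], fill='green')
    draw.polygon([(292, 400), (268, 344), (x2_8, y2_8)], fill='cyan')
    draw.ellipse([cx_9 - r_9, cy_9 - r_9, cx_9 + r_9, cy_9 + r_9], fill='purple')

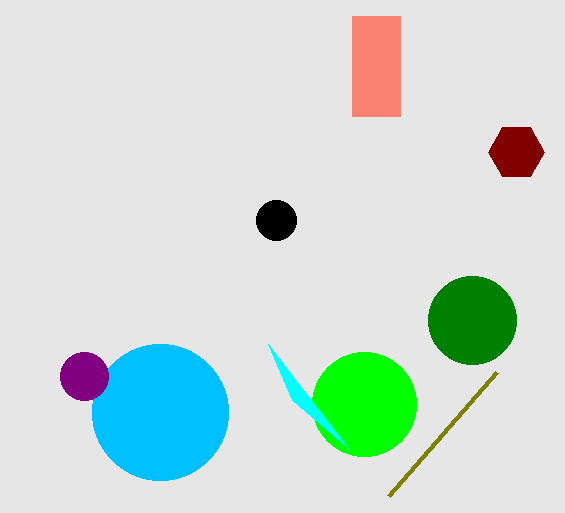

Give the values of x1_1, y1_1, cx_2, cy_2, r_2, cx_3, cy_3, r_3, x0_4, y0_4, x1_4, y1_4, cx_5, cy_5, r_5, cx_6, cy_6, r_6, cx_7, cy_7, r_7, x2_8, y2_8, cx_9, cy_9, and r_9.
x1_1 = 388, y1_1 = 496, cx_2 = 276, cy_2 = 220, r_2 = 20, cx_3 = 160, cy_3 = 412, r_3 = 68, x0_4 = 352, y0_4 = 16, x1_4 = 400, y1_4 = 116, cx_5 = 364, cy_5 = 404, r_5 = 52, cx_6 = 516, cy_6 = 152, r_6 = 28, cx_7 = 472, cy_7 = 320, r_7 = 44, x2_8 = 348, y2_8 = 448, cx_9 = 84, cy_9 = 376, r_9 = 24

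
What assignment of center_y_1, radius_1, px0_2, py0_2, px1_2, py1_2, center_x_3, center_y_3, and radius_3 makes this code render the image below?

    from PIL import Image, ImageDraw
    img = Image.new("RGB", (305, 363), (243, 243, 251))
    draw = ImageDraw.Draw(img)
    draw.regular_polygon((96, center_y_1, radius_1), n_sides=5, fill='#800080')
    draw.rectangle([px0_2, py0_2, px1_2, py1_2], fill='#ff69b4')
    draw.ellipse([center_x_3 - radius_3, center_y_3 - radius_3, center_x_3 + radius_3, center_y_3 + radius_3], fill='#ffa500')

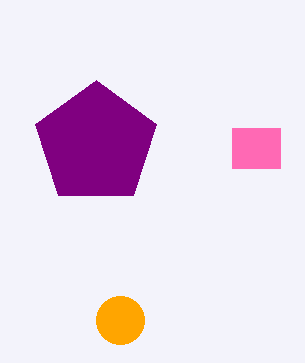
center_y_1 = 144; radius_1 = 64; px0_2 = 232; py0_2 = 128; px1_2 = 280; py1_2 = 168; center_x_3 = 120; center_y_3 = 320; radius_3 = 24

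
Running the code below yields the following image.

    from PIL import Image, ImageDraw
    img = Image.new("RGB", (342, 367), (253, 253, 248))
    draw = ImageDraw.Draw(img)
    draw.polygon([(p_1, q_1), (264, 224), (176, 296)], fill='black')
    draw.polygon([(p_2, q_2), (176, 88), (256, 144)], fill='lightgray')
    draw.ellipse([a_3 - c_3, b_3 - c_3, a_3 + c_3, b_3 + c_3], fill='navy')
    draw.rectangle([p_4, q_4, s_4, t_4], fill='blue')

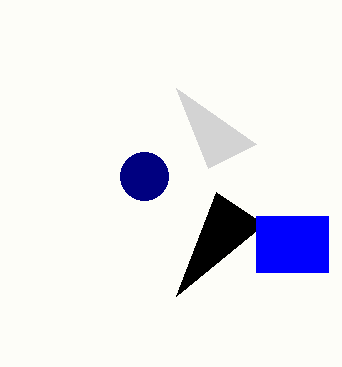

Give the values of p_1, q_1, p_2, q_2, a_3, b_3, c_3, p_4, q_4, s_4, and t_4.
p_1 = 216, q_1 = 192, p_2 = 208, q_2 = 168, a_3 = 144, b_3 = 176, c_3 = 24, p_4 = 256, q_4 = 216, s_4 = 328, t_4 = 272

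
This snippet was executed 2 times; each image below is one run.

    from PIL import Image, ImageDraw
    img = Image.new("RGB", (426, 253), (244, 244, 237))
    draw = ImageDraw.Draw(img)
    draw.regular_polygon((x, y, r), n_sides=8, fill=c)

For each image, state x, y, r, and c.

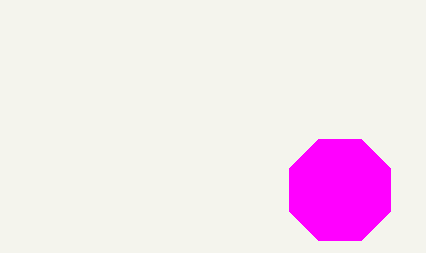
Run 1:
x = 340; y = 190; r = 55; c = 'magenta'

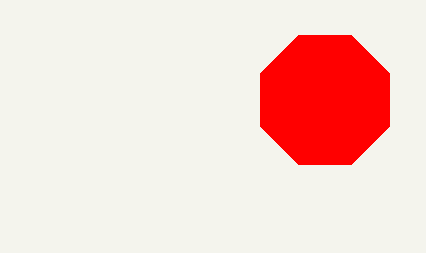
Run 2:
x = 325
y = 100
r = 70
c = 'red'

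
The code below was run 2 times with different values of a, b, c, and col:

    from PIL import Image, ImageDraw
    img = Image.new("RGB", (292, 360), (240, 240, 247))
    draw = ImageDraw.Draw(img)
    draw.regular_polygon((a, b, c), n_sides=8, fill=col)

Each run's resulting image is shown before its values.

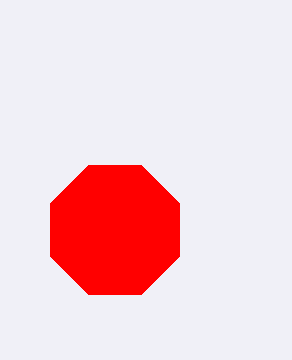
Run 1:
a = 115, b = 230, c = 70, col = 'red'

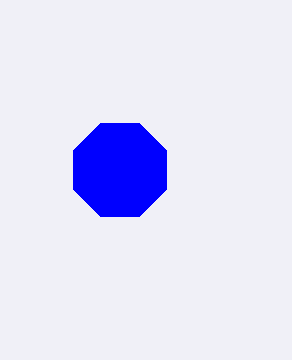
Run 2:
a = 120; b = 170; c = 50; col = 'blue'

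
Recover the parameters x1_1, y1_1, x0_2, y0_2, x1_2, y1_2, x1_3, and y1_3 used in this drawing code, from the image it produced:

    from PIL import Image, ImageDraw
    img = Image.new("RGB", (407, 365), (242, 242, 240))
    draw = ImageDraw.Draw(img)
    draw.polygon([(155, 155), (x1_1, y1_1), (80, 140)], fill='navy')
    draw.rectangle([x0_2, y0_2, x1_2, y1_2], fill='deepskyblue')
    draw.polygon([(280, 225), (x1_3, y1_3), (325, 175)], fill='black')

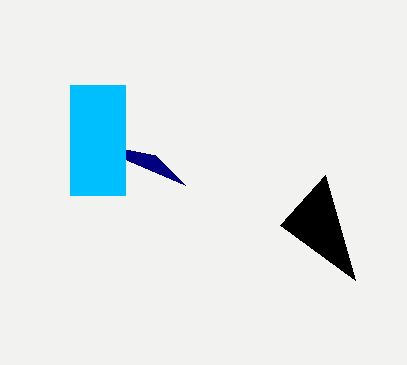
x1_1 = 185; y1_1 = 185; x0_2 = 70; y0_2 = 85; x1_2 = 125; y1_2 = 195; x1_3 = 355; y1_3 = 280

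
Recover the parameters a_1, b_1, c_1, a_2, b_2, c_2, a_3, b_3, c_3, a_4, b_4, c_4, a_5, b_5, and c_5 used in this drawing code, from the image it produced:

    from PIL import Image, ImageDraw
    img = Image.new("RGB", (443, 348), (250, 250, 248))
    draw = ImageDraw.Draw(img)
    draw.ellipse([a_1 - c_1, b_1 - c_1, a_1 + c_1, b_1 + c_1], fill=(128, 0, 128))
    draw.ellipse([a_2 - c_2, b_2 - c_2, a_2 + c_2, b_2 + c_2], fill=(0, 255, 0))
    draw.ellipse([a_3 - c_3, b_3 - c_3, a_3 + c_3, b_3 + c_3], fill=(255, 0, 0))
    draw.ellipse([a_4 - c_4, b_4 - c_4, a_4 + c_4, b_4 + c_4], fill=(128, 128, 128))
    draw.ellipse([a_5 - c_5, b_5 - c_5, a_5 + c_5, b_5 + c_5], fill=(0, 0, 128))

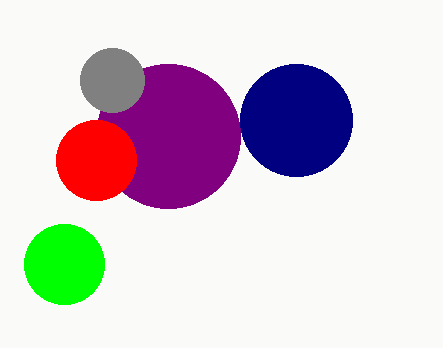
a_1 = 168; b_1 = 136; c_1 = 72; a_2 = 64; b_2 = 264; c_2 = 40; a_3 = 96; b_3 = 160; c_3 = 40; a_4 = 112; b_4 = 80; c_4 = 32; a_5 = 296; b_5 = 120; c_5 = 56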